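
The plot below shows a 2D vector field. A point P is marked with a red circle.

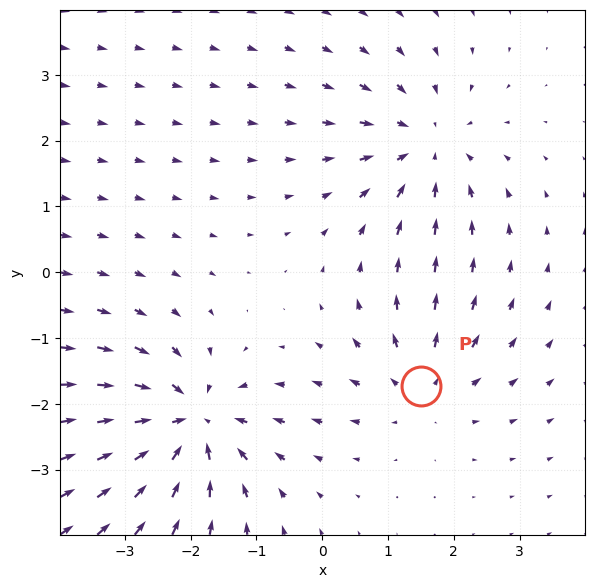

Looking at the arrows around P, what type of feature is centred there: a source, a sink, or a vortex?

source

At P (1.5, -1.7) the arrows spread outward. Divergence about +3, curl ≈0 — positive divergence with near-zero curl is a source.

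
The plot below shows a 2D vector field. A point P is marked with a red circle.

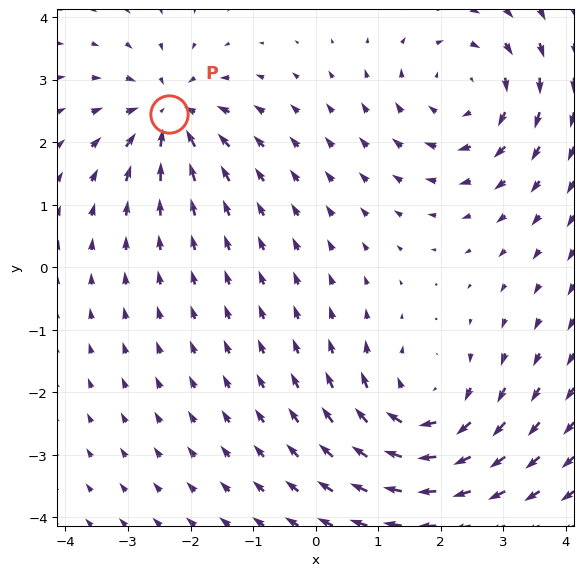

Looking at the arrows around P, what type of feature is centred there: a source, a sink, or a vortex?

sink

At P (-2.3, 2.4) the arrows converge inward. Divergence about -5, curl ≈0 — negative divergence with near-zero curl is a sink.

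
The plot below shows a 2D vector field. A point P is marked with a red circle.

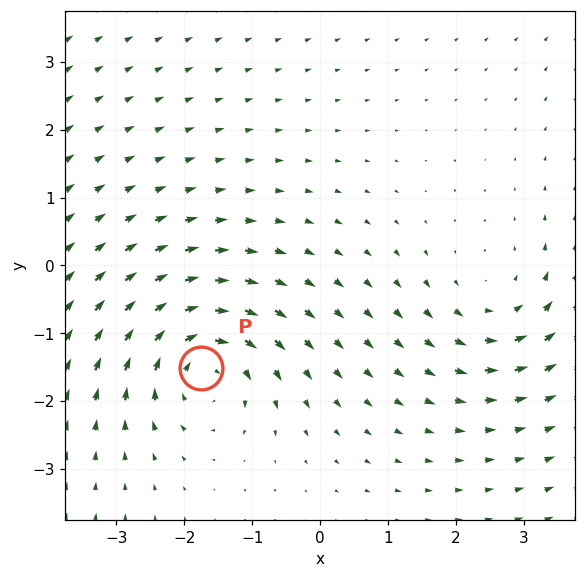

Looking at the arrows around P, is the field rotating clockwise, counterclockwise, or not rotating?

clockwise

Near P at (-1.7, -1.5) the arrows circulate clockwise. The curl (z-component) there is about -4; negative curl means clockwise rotation.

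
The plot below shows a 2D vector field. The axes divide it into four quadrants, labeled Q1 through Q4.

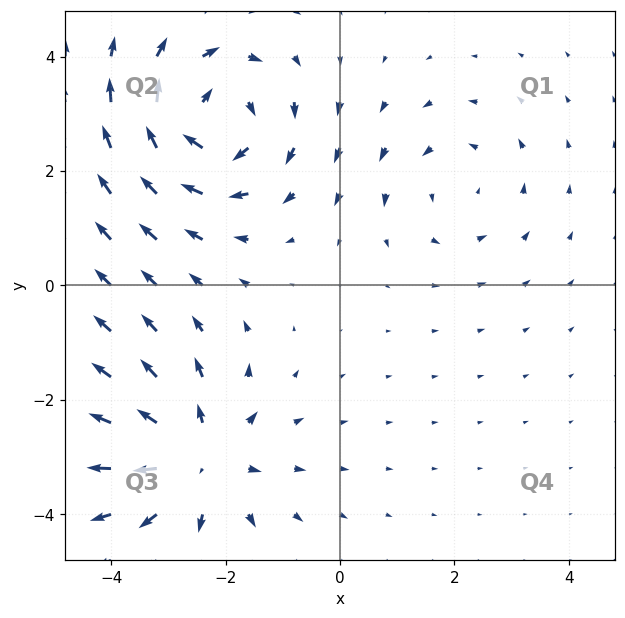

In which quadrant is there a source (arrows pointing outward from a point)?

The source sits at approximately (-2.5, -3.0), which lies in quadrant Q3. The divergence there is about +4, positive as expected for a source.

Q3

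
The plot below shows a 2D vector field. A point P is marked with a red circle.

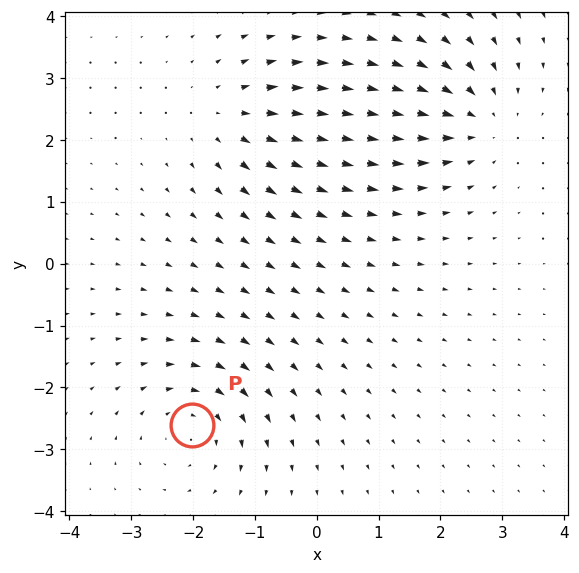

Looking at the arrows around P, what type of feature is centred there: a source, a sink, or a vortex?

vortex

At P (-2.0, -2.6) the arrows circulate clockwise. Divergence ≈0, curl about -4 — near-zero divergence with nonzero curl is a vortex.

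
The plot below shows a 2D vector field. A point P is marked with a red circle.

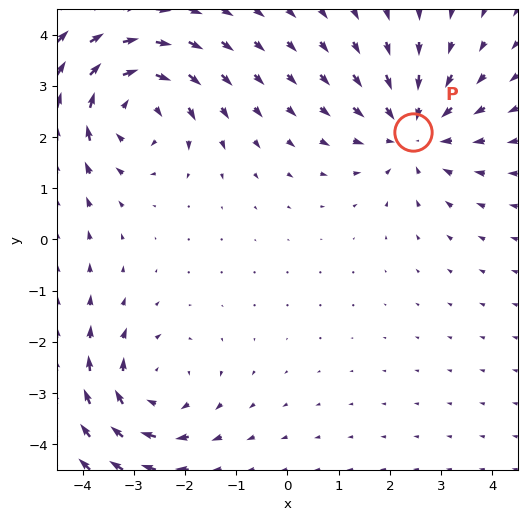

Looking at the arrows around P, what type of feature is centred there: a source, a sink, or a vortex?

At P (2.5, 2.1) the arrows converge inward. Divergence about -4, curl ≈0 — negative divergence with near-zero curl is a sink.

sink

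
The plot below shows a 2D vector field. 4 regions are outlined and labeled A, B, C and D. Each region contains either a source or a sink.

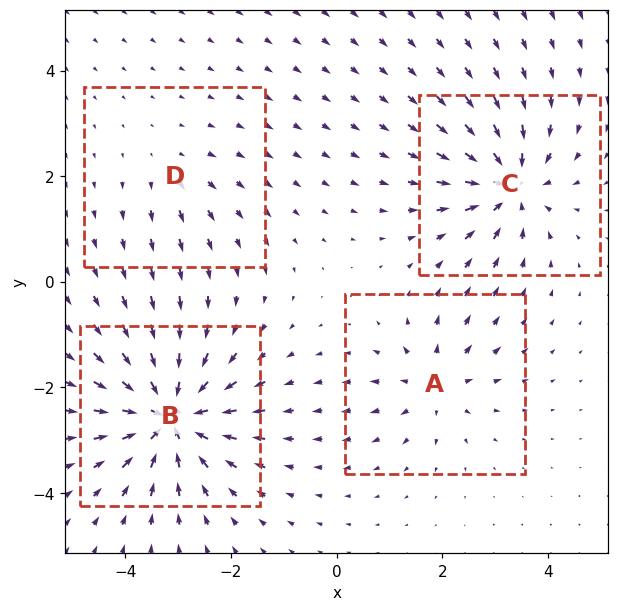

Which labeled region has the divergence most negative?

Divergence at each region's feature centre — A: about +4, B: about -9, C: about -6, D: about +2. Region B is most negative.

B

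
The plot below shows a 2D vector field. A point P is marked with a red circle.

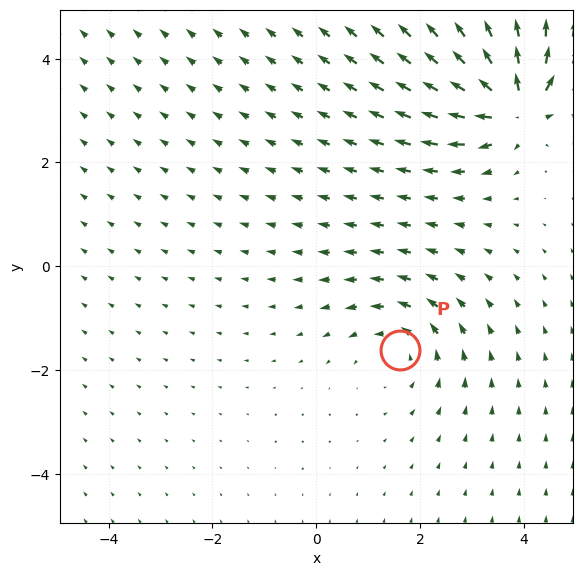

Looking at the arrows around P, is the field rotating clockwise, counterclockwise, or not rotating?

counterclockwise

Near P at (1.6, -1.6) the arrows circulate counterclockwise. The curl (z-component) there is about +3; positive curl means counterclockwise rotation.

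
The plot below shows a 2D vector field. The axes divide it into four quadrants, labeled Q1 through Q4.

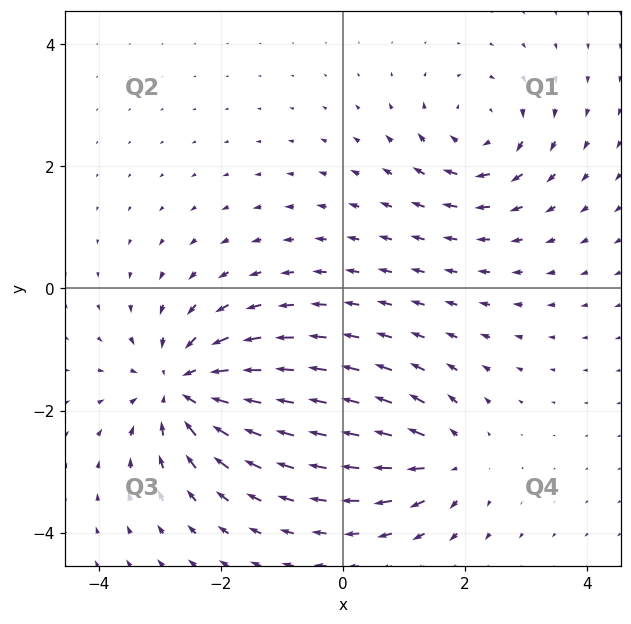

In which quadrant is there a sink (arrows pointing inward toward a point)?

Q3

The sink sits at approximately (-2.6, -1.6), which lies in quadrant Q3. The divergence there is about -5, negative as expected for a sink.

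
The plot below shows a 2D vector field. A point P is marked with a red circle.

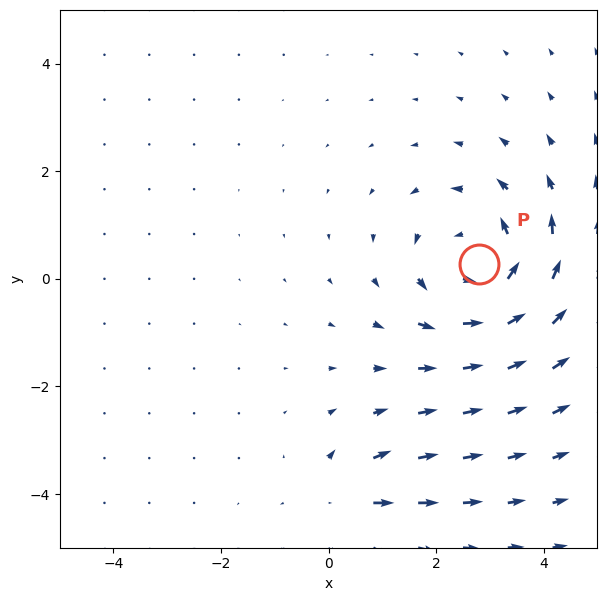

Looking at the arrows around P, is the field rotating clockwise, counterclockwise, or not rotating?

Near P at (2.8, 0.3) the arrows circulate counterclockwise. The curl (z-component) there is about +4; positive curl means counterclockwise rotation.

counterclockwise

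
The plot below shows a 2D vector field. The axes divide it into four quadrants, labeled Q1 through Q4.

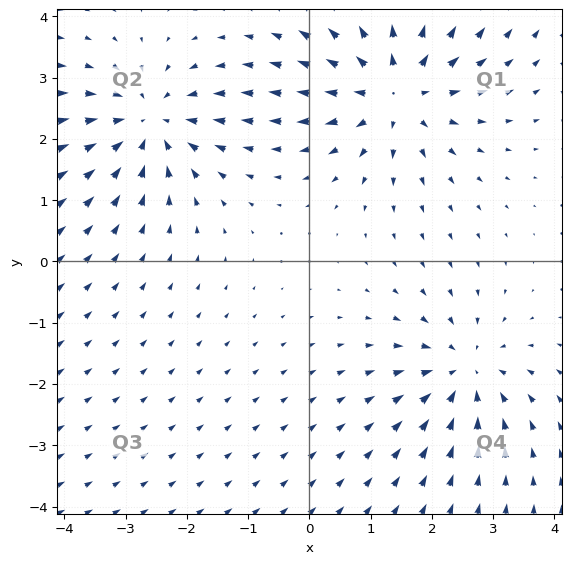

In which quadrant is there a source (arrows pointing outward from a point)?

Q1

The source sits at approximately (1.4, 2.8), which lies in quadrant Q1. The divergence there is about +5, positive as expected for a source.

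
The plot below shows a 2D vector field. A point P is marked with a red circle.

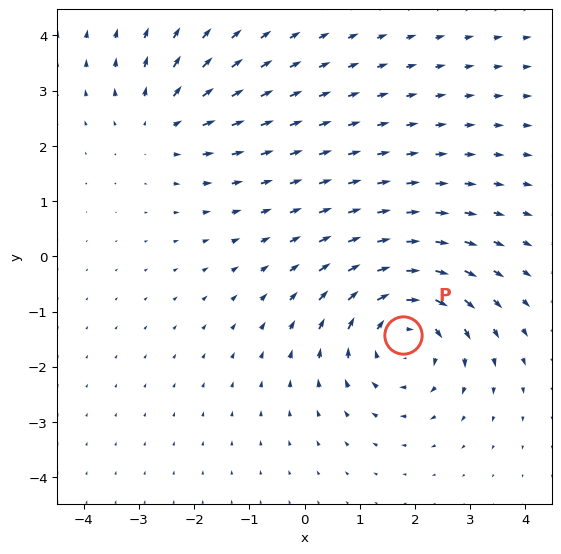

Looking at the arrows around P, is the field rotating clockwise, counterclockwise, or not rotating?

Near P at (1.8, -1.4) the arrows circulate clockwise. The curl (z-component) there is about -4; negative curl means clockwise rotation.

clockwise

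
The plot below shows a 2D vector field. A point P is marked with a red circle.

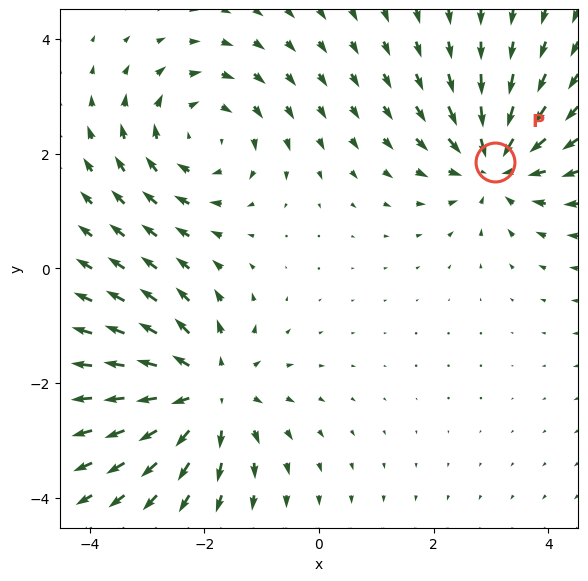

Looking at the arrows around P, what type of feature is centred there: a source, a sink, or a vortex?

At P (3.1, 1.9) the arrows converge inward. Divergence about -5, curl ≈0 — negative divergence with near-zero curl is a sink.

sink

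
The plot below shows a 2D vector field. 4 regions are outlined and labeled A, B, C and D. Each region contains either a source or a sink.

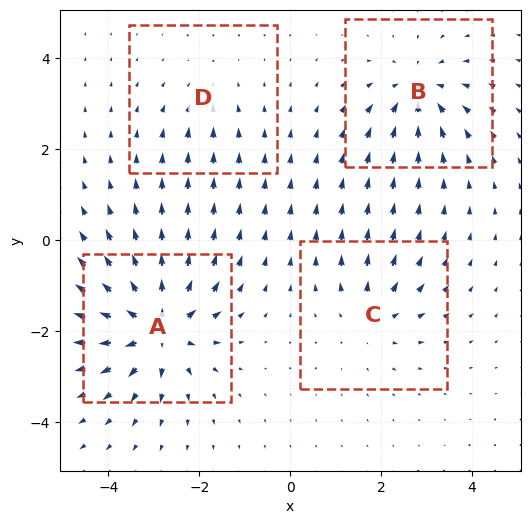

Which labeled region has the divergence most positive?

Divergence at each region's feature centre — A: about +8, B: about -5, C: about +4, D: about -2. Region A is most positive.

A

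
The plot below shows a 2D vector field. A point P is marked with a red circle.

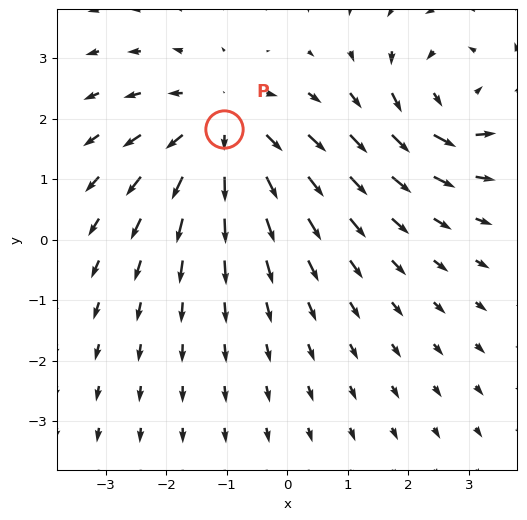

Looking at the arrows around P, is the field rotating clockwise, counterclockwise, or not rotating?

not rotating

Near P at (-1.0, 1.8) the arrows show no circulation. The curl there is ≈0.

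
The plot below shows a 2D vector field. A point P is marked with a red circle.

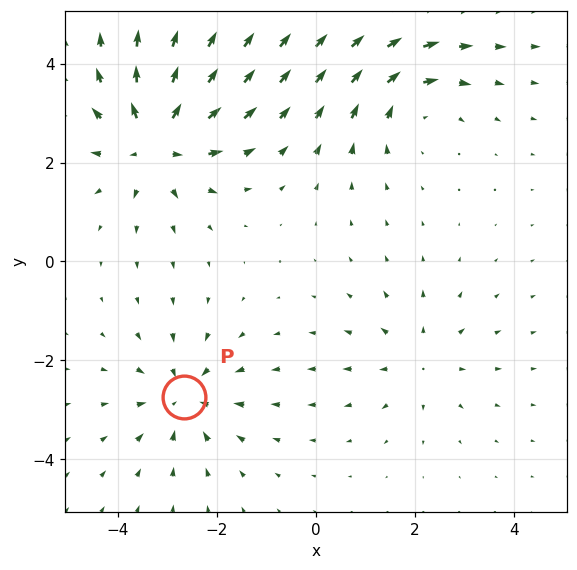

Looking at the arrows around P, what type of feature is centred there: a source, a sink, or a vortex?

At P (-2.7, -2.7) the arrows converge inward. Divergence about -4, curl ≈0 — negative divergence with near-zero curl is a sink.

sink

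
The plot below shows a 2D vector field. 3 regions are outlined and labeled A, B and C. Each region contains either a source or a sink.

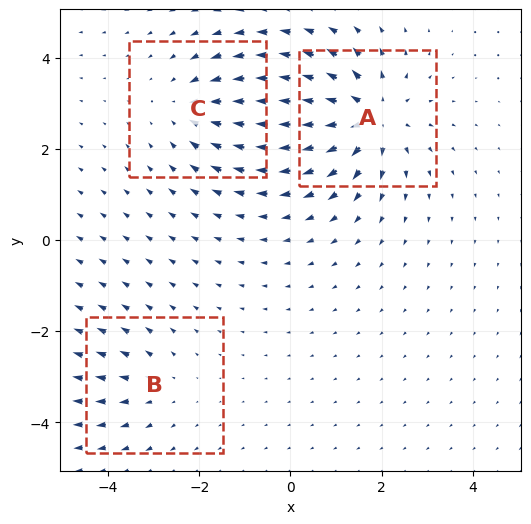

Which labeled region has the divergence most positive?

A

Divergence at each region's feature centre — A: about +5, B: about +2, C: about -3. Region A is most positive.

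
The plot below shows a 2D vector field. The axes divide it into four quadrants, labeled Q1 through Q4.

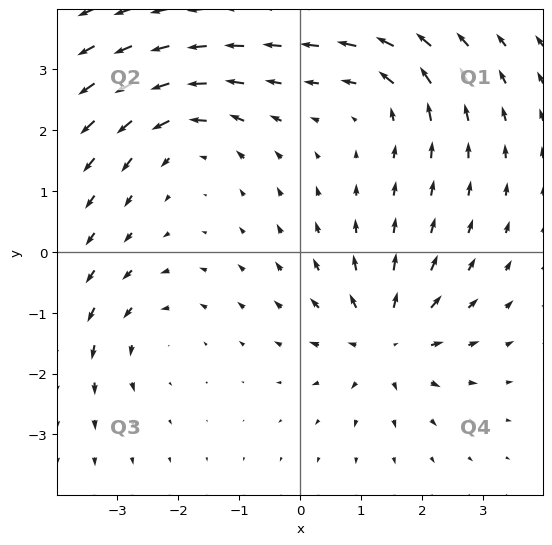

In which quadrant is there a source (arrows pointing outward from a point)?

The source sits at approximately (1.4, -1.5), which lies in quadrant Q4. The divergence there is about +6, positive as expected for a source.

Q4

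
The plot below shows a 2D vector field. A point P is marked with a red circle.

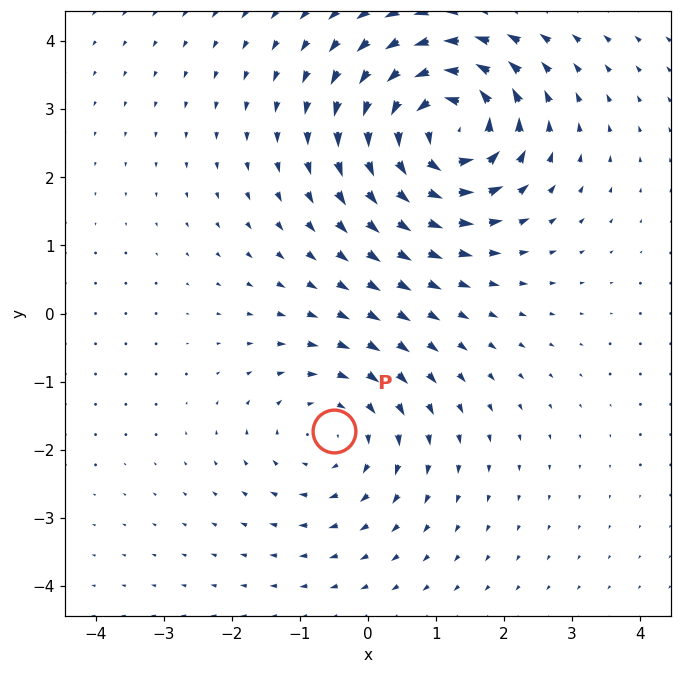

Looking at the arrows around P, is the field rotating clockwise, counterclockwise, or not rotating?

clockwise

Near P at (-0.5, -1.7) the arrows circulate clockwise. The curl (z-component) there is about -3; negative curl means clockwise rotation.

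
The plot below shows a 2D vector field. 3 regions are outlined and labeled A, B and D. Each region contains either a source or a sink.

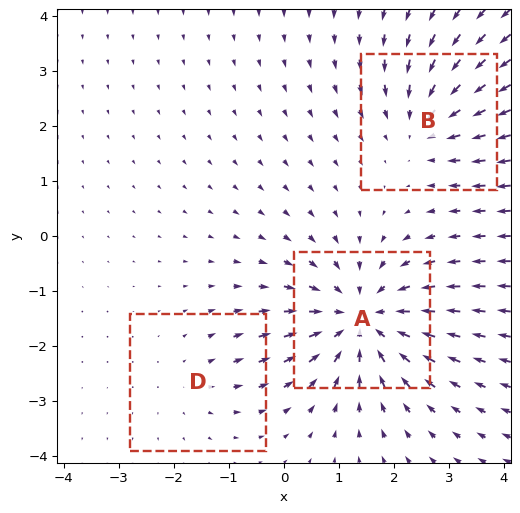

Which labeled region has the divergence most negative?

Divergence at each region's feature centre — A: about -5, B: about -3, D: about +2. Region A is most negative.

A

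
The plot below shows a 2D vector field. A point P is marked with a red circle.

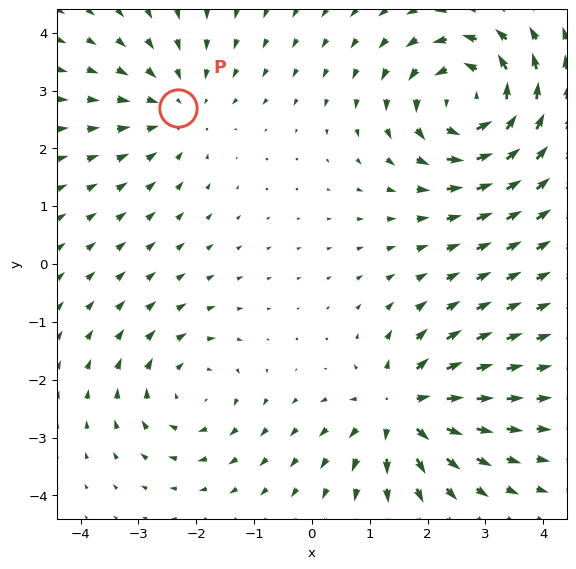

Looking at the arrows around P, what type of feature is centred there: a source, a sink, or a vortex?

At P (-2.3, 2.7) the arrows converge inward. Divergence about -3, curl ≈0 — negative divergence with near-zero curl is a sink.

sink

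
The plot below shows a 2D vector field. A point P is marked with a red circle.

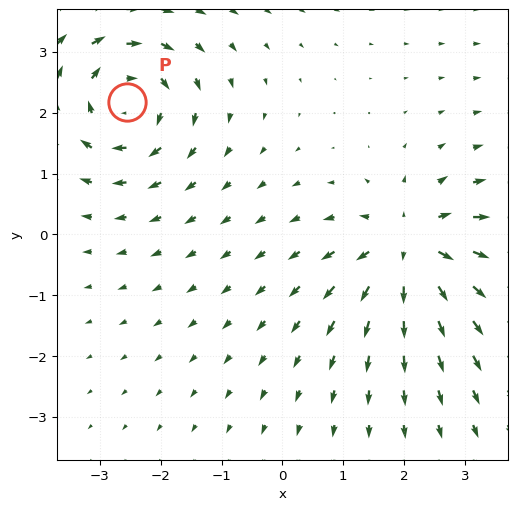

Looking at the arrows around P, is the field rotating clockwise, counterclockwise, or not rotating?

clockwise

Near P at (-2.6, 2.2) the arrows circulate clockwise. The curl (z-component) there is about -4; negative curl means clockwise rotation.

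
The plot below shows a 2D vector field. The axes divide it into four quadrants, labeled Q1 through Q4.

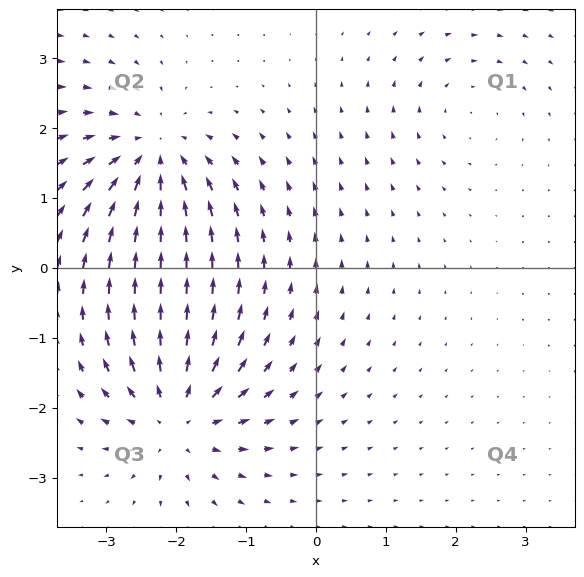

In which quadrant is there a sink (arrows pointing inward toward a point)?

Q2

The sink sits at approximately (-2.3, 1.6), which lies in quadrant Q2. The divergence there is about -6, negative as expected for a sink.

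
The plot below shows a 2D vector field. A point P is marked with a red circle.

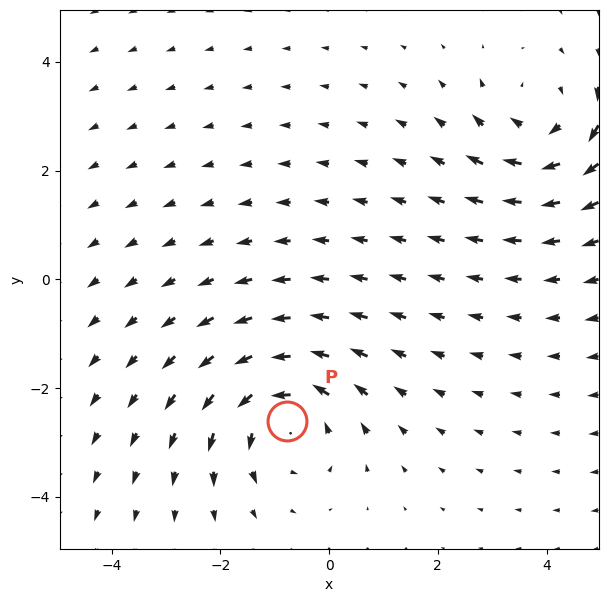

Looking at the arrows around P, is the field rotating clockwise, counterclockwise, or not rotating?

Near P at (-0.8, -2.6) the arrows circulate counterclockwise. The curl (z-component) there is about +4; positive curl means counterclockwise rotation.

counterclockwise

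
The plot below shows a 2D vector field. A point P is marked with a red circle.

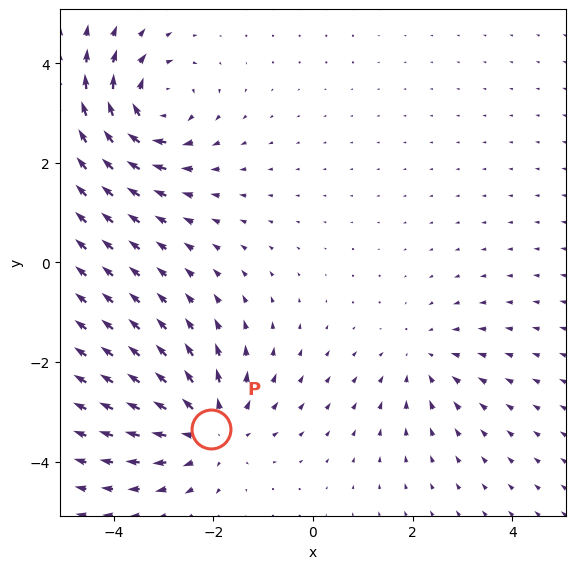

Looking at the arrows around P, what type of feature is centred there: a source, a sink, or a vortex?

source

At P (-2.0, -3.4) the arrows spread outward. Divergence about +4, curl ≈0 — positive divergence with near-zero curl is a source.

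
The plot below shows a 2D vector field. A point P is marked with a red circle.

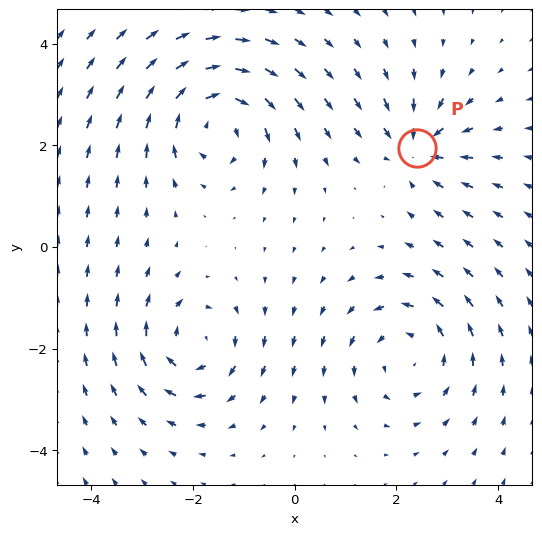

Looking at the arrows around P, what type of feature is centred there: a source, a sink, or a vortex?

sink

At P (2.4, 1.9) the arrows converge inward. Divergence about -4, curl ≈0 — negative divergence with near-zero curl is a sink.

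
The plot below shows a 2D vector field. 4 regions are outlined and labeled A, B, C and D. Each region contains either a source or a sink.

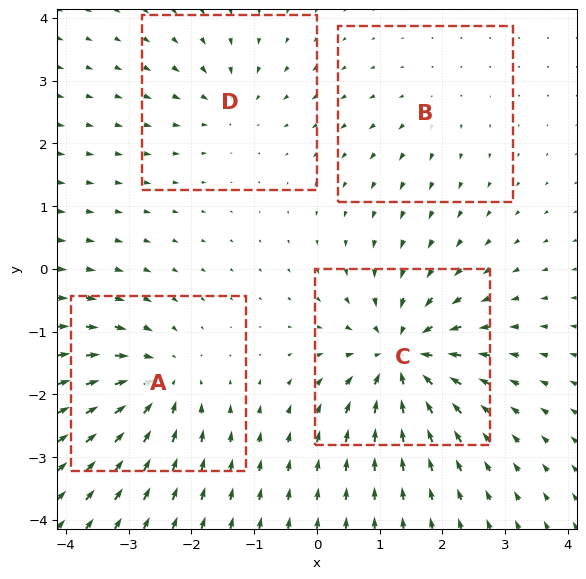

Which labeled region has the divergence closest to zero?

Divergence at each region's feature centre — A: about -6, B: about +3, C: about -9, D: about -4. Region B is closest to zero.

B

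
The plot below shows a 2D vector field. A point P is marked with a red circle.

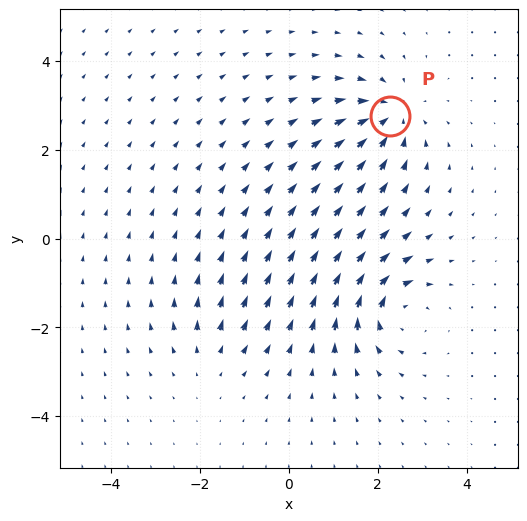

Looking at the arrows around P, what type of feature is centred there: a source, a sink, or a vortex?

sink

At P (2.3, 2.8) the arrows converge inward. Divergence about -6, curl ≈0 — negative divergence with near-zero curl is a sink.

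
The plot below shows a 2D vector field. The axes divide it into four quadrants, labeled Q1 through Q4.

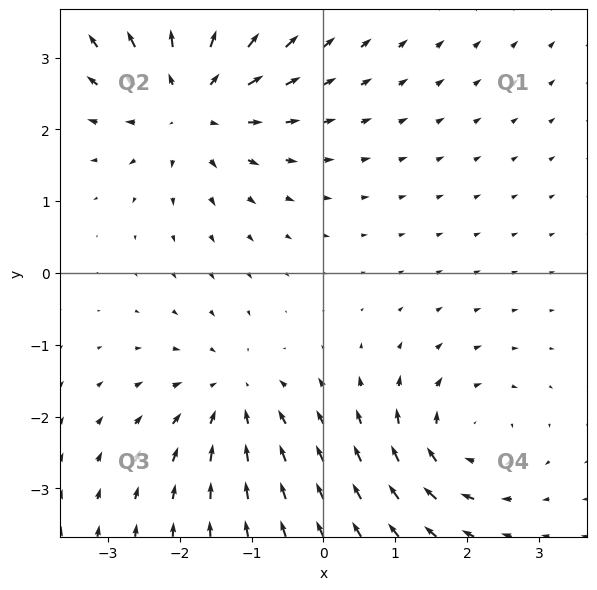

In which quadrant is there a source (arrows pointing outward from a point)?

Q2

The source sits at approximately (-1.8, 2.4), which lies in quadrant Q2. The divergence there is about +4, positive as expected for a source.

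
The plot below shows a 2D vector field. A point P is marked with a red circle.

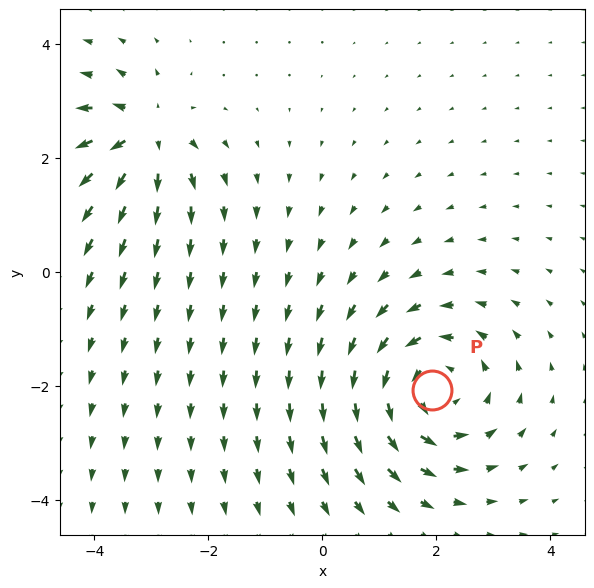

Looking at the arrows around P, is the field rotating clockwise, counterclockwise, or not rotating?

Near P at (1.9, -2.1) the arrows circulate counterclockwise. The curl (z-component) there is about +4; positive curl means counterclockwise rotation.

counterclockwise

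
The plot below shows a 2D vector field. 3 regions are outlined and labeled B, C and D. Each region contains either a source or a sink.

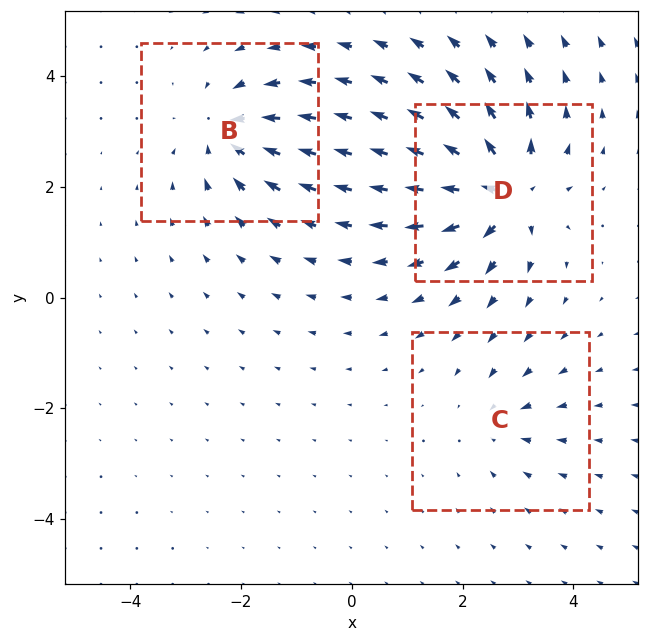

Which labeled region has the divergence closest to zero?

Divergence at each region's feature centre — B: about -4, C: about -2, D: about +6. Region C is closest to zero.

C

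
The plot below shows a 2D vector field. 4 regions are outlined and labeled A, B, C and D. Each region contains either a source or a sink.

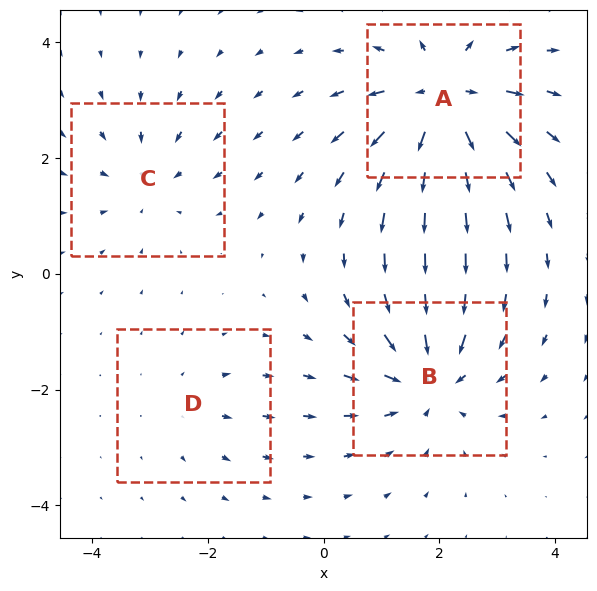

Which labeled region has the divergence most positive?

Divergence at each region's feature centre — A: about +6, B: about -5, C: about -3, D: about +2. Region A is most positive.

A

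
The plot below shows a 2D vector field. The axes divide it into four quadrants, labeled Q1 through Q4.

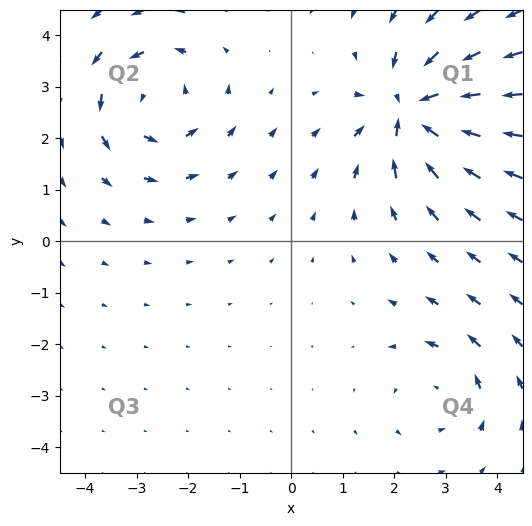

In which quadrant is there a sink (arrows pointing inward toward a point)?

The sink sits at approximately (2.4, 2.5), which lies in quadrant Q1. The divergence there is about -6, negative as expected for a sink.

Q1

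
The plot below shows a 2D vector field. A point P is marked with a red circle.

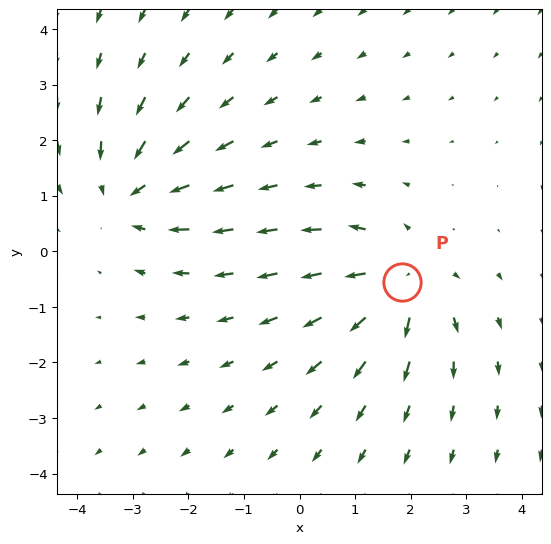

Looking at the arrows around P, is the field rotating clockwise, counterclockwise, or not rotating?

not rotating

Near P at (1.8, -0.6) the arrows show no circulation. The curl there is ≈0.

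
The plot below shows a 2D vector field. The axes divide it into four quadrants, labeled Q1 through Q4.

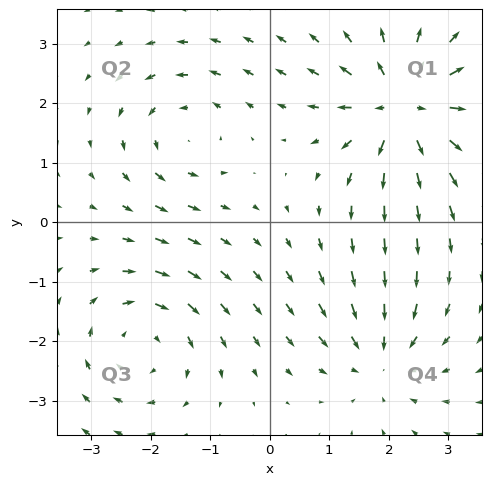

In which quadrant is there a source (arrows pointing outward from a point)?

Q1

The source sits at approximately (2.3, 1.9), which lies in quadrant Q1. The divergence there is about +7, positive as expected for a source.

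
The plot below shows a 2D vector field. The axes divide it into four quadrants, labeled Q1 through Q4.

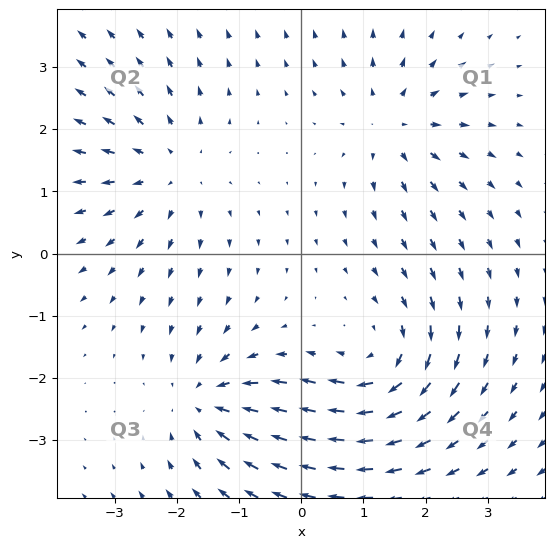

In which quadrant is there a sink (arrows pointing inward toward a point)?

Q3

The sink sits at approximately (-1.5, -2.4), which lies in quadrant Q3. The divergence there is about -5, negative as expected for a sink.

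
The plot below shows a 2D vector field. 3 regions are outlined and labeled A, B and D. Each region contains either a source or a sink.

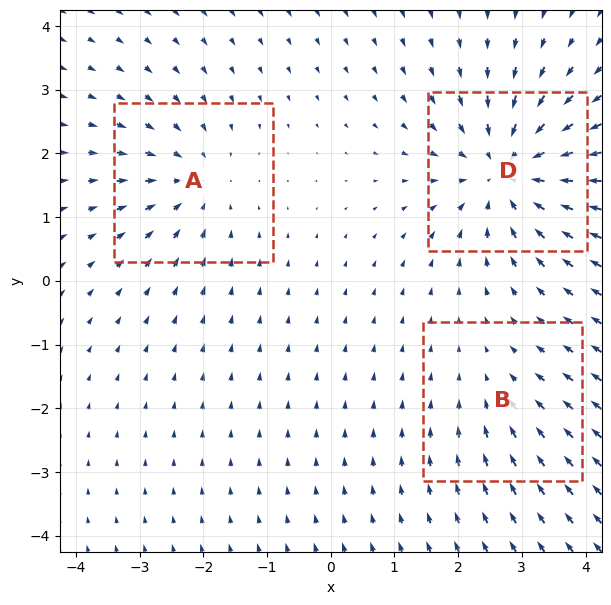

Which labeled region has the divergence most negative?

D

Divergence at each region's feature centre — A: about -3, B: about -2, D: about -5. Region D is most negative.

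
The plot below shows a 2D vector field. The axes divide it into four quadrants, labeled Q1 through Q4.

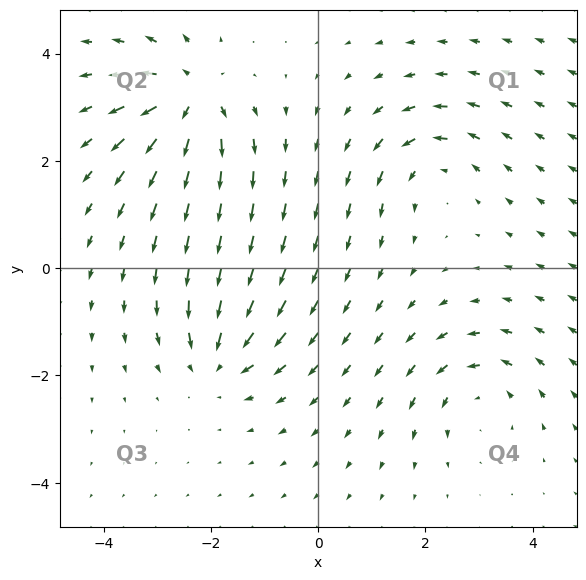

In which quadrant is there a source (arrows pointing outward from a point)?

The source sits at approximately (-2.4, 3.2), which lies in quadrant Q2. The divergence there is about +7, positive as expected for a source.

Q2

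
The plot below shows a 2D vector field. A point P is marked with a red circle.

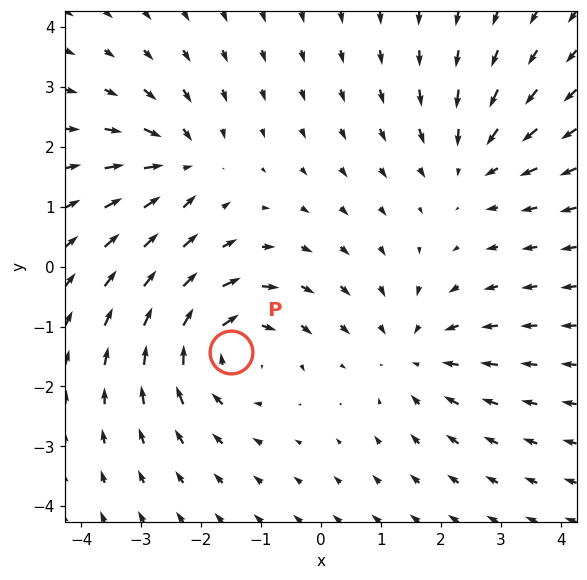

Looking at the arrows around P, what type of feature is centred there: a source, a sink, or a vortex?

At P (-1.5, -1.4) the arrows circulate clockwise. Divergence ≈0, curl about -4 — near-zero divergence with nonzero curl is a vortex.

vortex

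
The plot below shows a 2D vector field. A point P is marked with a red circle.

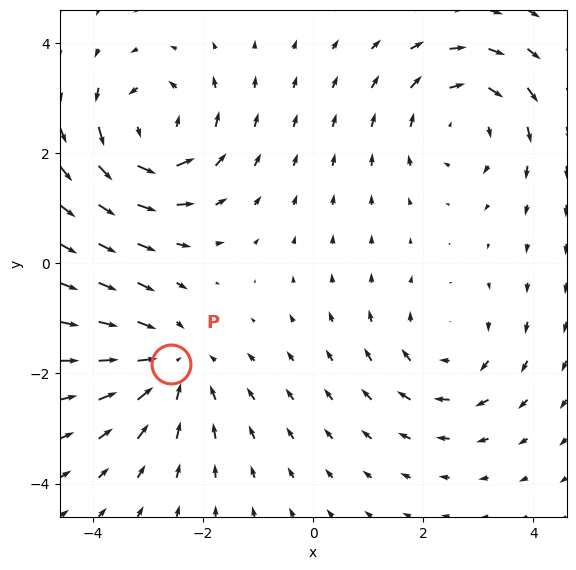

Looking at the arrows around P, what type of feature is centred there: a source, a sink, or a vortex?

sink

At P (-2.6, -1.8) the arrows converge inward. Divergence about -4, curl ≈0 — negative divergence with near-zero curl is a sink.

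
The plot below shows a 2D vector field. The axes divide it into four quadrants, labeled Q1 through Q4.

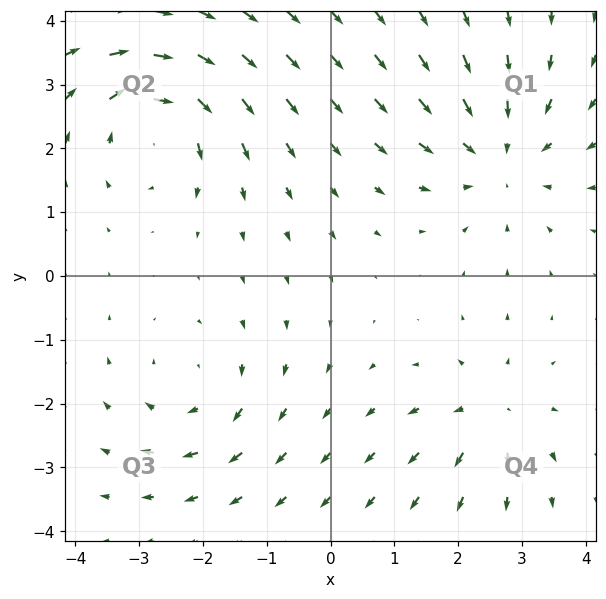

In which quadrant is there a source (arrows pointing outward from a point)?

The source sits at approximately (2.5, -2.1), which lies in quadrant Q4. The divergence there is about +4, positive as expected for a source.

Q4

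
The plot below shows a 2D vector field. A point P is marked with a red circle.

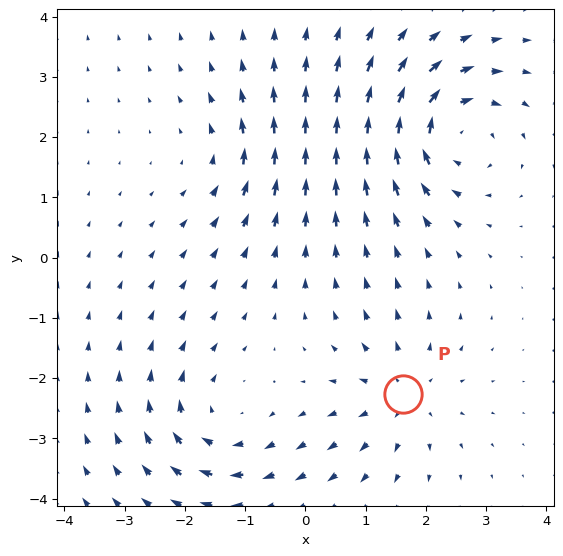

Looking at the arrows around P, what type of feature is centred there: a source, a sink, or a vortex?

source

At P (1.6, -2.3) the arrows spread outward. Divergence about +4, curl ≈0 — positive divergence with near-zero curl is a source.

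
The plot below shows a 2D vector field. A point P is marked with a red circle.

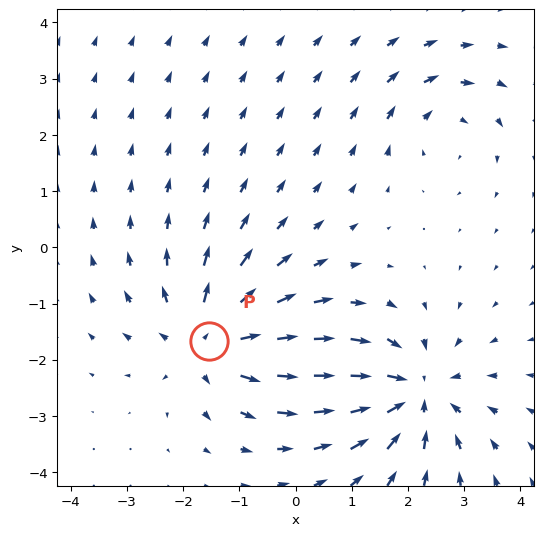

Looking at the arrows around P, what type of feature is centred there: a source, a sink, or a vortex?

At P (-1.5, -1.7) the arrows spread outward. Divergence about +5, curl ≈0 — positive divergence with near-zero curl is a source.

source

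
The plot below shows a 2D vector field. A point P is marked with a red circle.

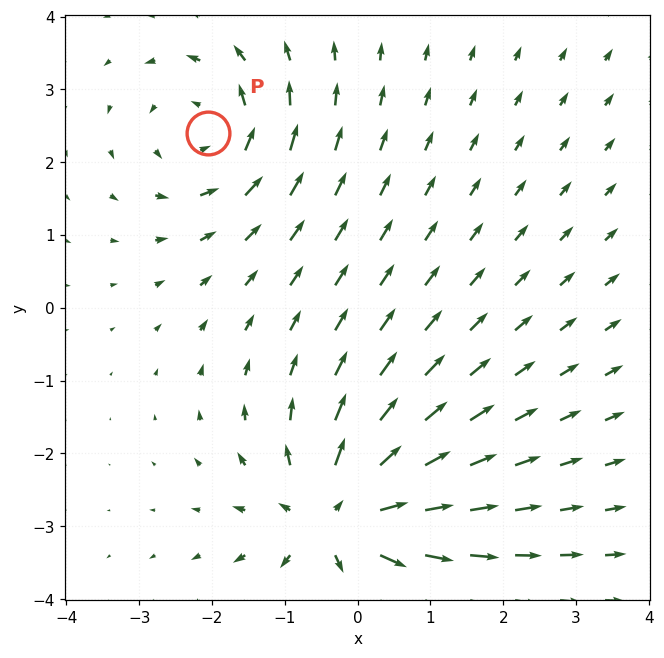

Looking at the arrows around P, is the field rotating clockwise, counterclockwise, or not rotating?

counterclockwise

Near P at (-2.1, 2.4) the arrows circulate counterclockwise. The curl (z-component) there is about +4; positive curl means counterclockwise rotation.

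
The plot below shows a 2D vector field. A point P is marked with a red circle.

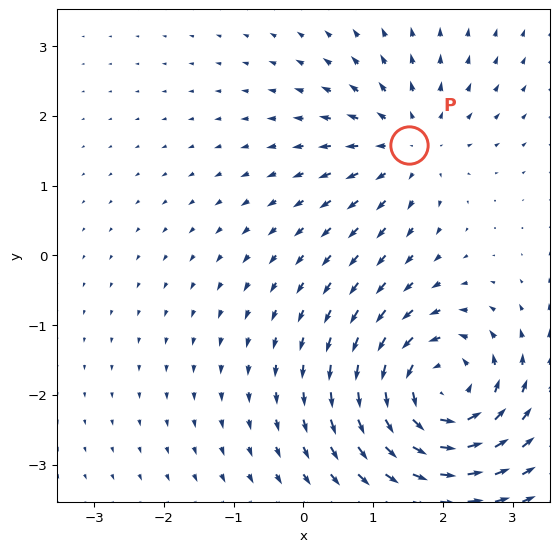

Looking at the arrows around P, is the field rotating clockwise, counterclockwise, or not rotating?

Near P at (1.5, 1.6) the arrows show no circulation. The curl there is ≈0.

not rotating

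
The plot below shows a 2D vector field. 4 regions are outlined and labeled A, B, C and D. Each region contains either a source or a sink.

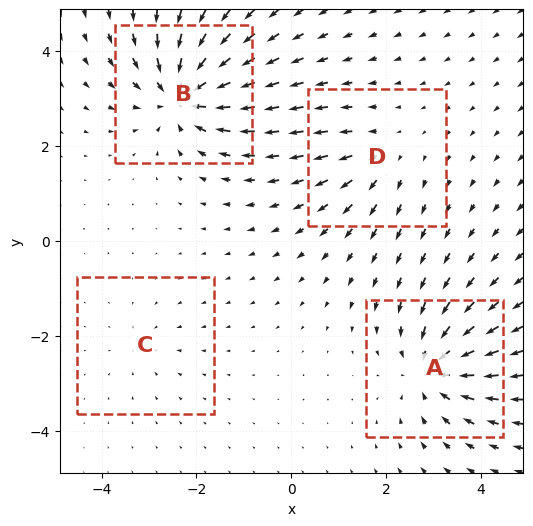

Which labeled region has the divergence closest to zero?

Divergence at each region's feature centre — A: about -6, B: about -8, C: about -2, D: about +4. Region C is closest to zero.

C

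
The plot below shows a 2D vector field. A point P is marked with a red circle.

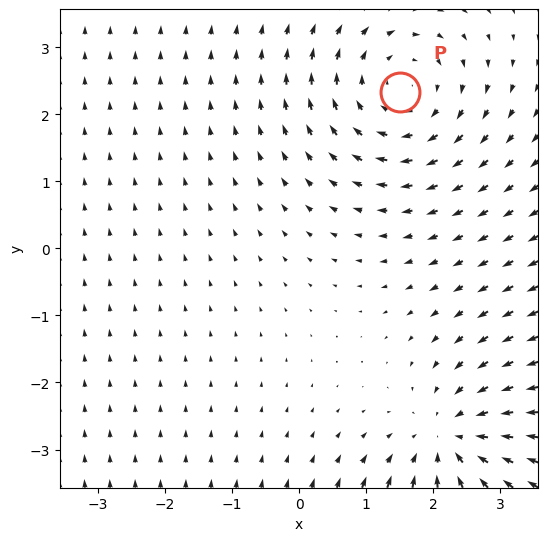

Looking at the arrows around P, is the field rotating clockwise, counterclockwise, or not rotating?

clockwise

Near P at (1.5, 2.3) the arrows circulate clockwise. The curl (z-component) there is about -3; negative curl means clockwise rotation.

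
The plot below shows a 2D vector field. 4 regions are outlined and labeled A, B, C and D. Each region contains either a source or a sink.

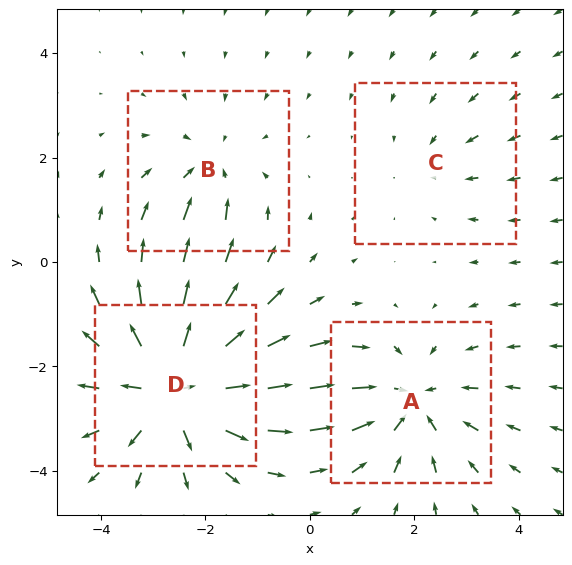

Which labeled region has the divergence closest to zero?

Divergence at each region's feature centre — A: about -4, B: about -3, C: about -2, D: about +7. Region C is closest to zero.

C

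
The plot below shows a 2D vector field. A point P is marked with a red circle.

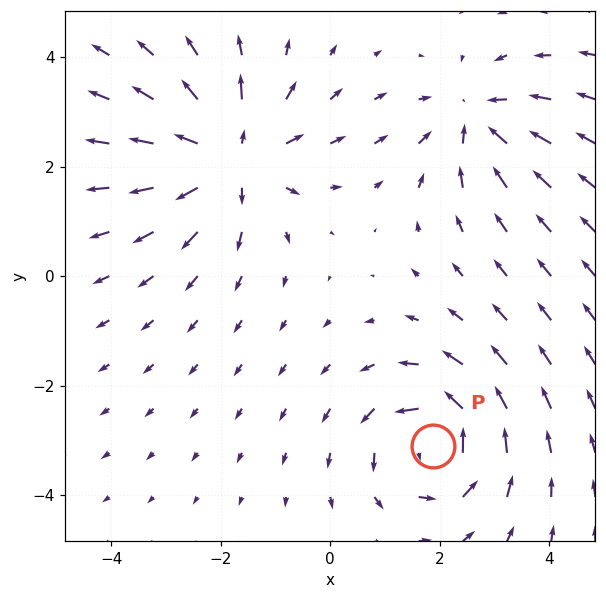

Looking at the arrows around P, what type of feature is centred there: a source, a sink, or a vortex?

vortex

At P (1.9, -3.1) the arrows circulate counterclockwise. Divergence ≈0, curl about +5 — near-zero divergence with nonzero curl is a vortex.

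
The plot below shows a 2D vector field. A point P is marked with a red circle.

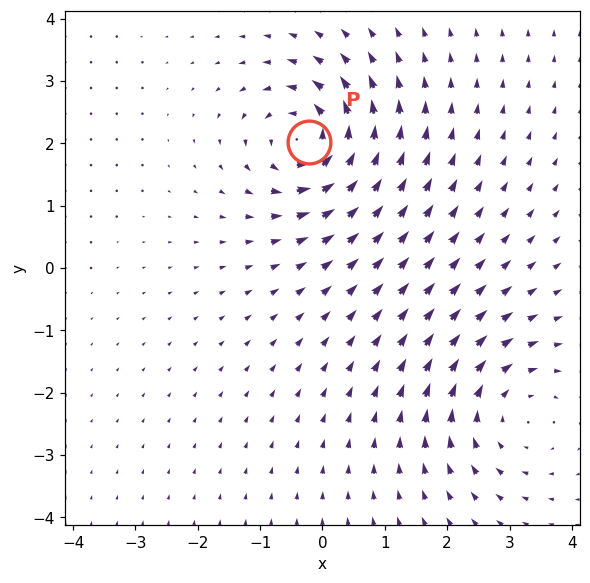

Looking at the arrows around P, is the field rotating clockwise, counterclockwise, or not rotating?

counterclockwise

Near P at (-0.2, 2.0) the arrows circulate counterclockwise. The curl (z-component) there is about +6; positive curl means counterclockwise rotation.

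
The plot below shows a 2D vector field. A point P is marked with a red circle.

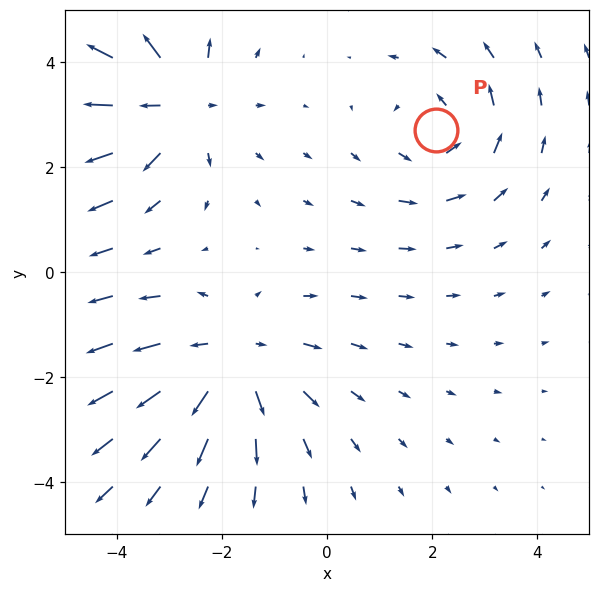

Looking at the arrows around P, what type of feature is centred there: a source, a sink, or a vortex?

At P (2.1, 2.7) the arrows circulate counterclockwise. Divergence ≈0, curl about +3 — near-zero divergence with nonzero curl is a vortex.

vortex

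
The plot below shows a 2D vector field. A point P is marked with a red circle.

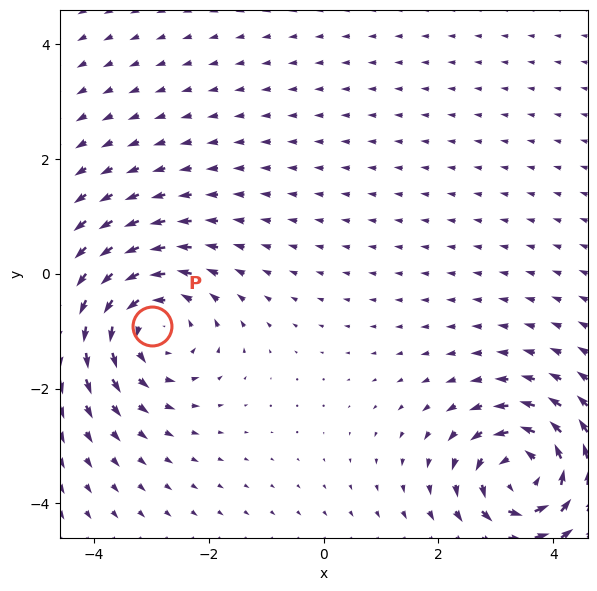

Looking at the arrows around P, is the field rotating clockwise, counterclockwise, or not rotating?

counterclockwise

Near P at (-3.0, -0.9) the arrows circulate counterclockwise. The curl (z-component) there is about +4; positive curl means counterclockwise rotation.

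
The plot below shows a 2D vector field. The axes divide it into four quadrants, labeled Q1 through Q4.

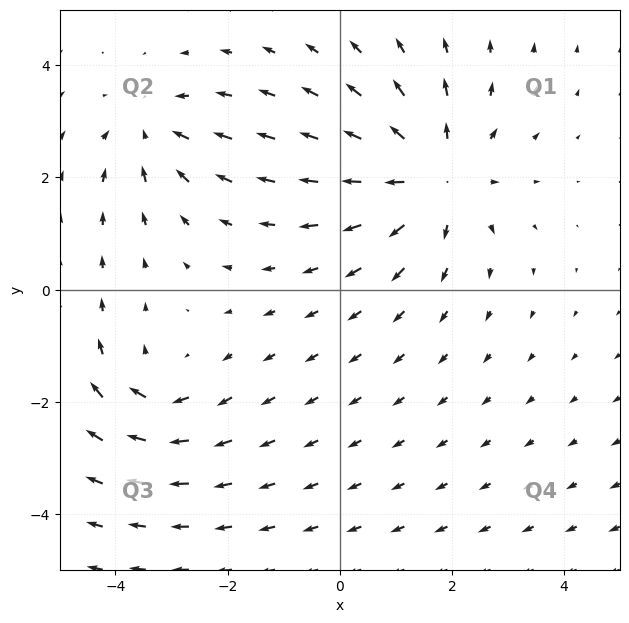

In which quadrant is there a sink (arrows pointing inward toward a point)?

The sink sits at approximately (-3.4, 2.8), which lies in quadrant Q2. The divergence there is about -3, negative as expected for a sink.

Q2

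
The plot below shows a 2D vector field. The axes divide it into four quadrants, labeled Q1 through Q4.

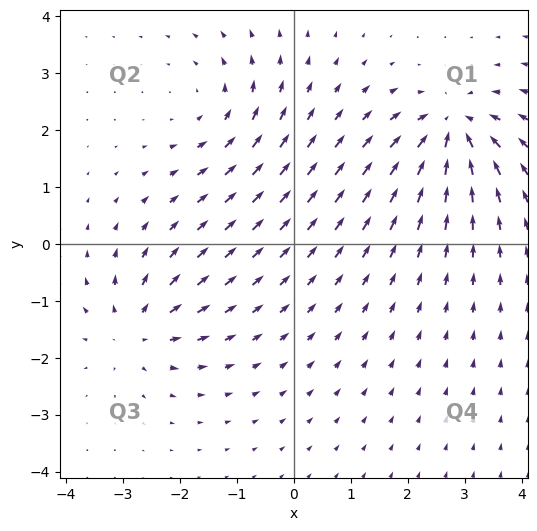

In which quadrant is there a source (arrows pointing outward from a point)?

Q3

The source sits at approximately (-2.8, -1.5), which lies in quadrant Q3. The divergence there is about +5, positive as expected for a source.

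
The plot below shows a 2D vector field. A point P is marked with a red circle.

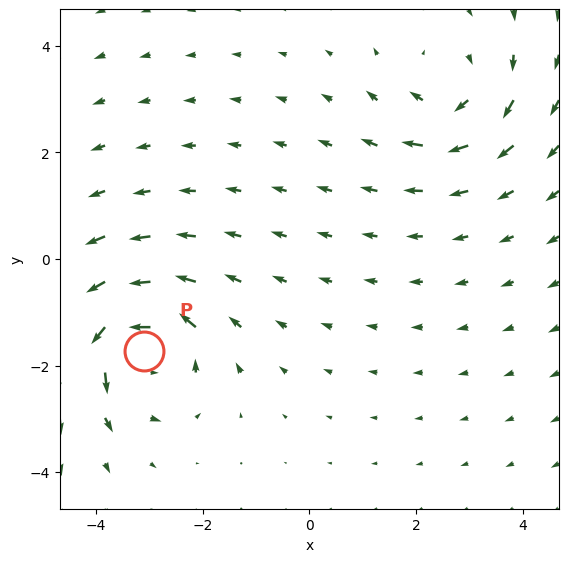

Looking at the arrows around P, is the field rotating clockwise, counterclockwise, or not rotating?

counterclockwise

Near P at (-3.1, -1.7) the arrows circulate counterclockwise. The curl (z-component) there is about +7; positive curl means counterclockwise rotation.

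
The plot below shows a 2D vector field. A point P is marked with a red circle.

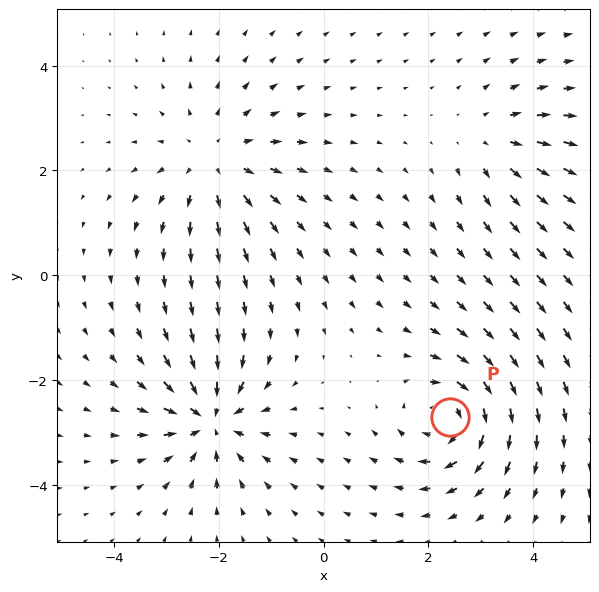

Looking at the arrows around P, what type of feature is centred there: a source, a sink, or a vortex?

vortex

At P (2.4, -2.7) the arrows circulate clockwise. Divergence ≈0, curl about -6 — near-zero divergence with nonzero curl is a vortex.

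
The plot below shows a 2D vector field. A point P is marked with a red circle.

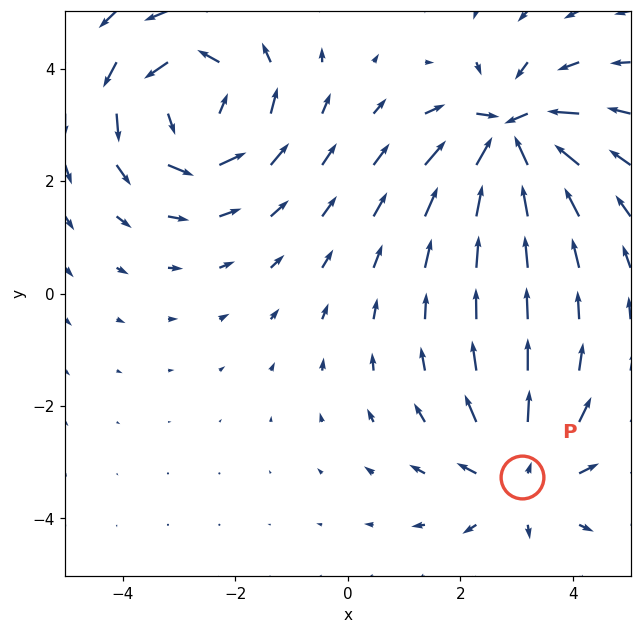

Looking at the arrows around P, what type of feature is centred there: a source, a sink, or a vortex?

source

At P (3.1, -3.3) the arrows spread outward. Divergence about +3, curl ≈0 — positive divergence with near-zero curl is a source.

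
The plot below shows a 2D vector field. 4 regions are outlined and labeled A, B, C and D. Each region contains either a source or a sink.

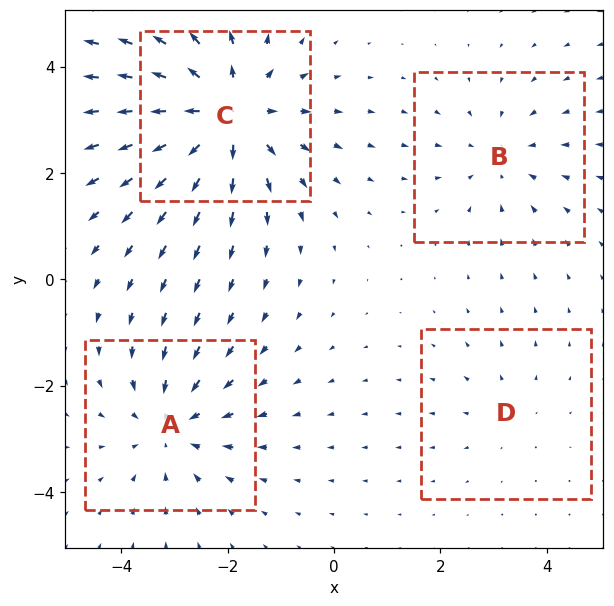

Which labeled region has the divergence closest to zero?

D

Divergence at each region's feature centre — A: about -4, B: about -3, C: about +6, D: about +2. Region D is closest to zero.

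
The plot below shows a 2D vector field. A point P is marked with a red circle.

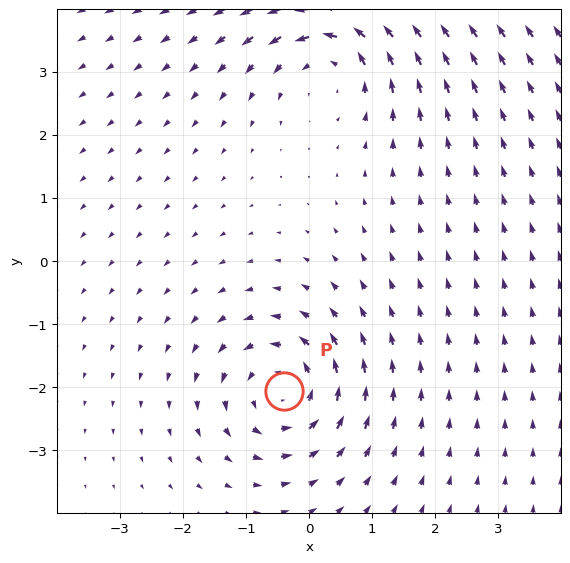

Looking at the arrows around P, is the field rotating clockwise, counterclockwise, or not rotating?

counterclockwise

Near P at (-0.4, -2.1) the arrows circulate counterclockwise. The curl (z-component) there is about +5; positive curl means counterclockwise rotation.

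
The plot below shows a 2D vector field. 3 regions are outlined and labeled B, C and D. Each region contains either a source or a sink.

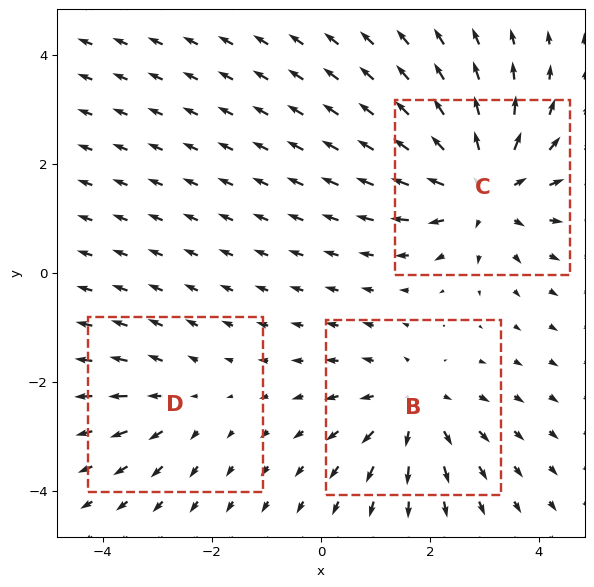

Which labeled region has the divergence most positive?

C

Divergence at each region's feature centre — B: about +3, C: about +5, D: about +2. Region C is most positive.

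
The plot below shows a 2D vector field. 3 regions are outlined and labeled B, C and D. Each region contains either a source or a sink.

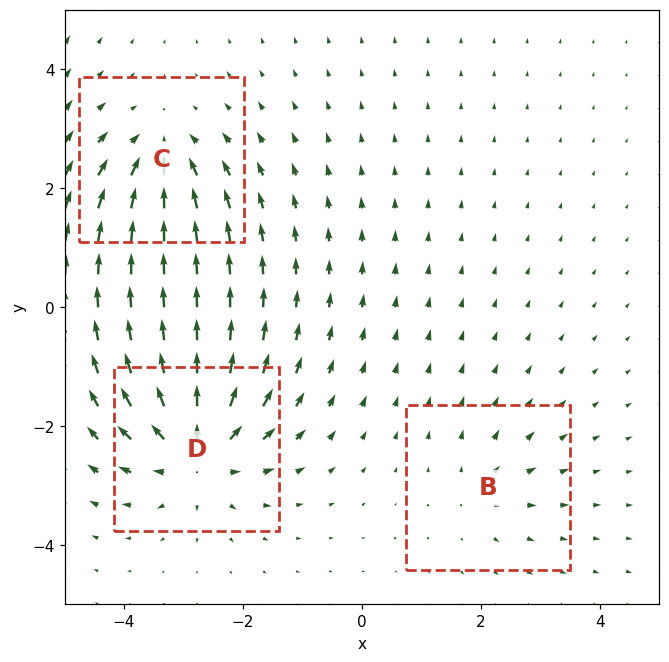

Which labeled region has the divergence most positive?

Divergence at each region's feature centre — B: about +2, C: about -4, D: about +5. Region D is most positive.

D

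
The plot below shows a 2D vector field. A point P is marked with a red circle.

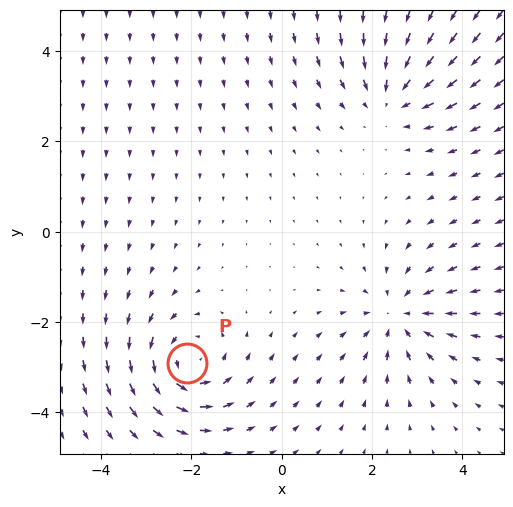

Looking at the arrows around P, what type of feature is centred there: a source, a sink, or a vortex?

vortex

At P (-2.1, -2.9) the arrows circulate counterclockwise. Divergence ≈0, curl about +4 — near-zero divergence with nonzero curl is a vortex.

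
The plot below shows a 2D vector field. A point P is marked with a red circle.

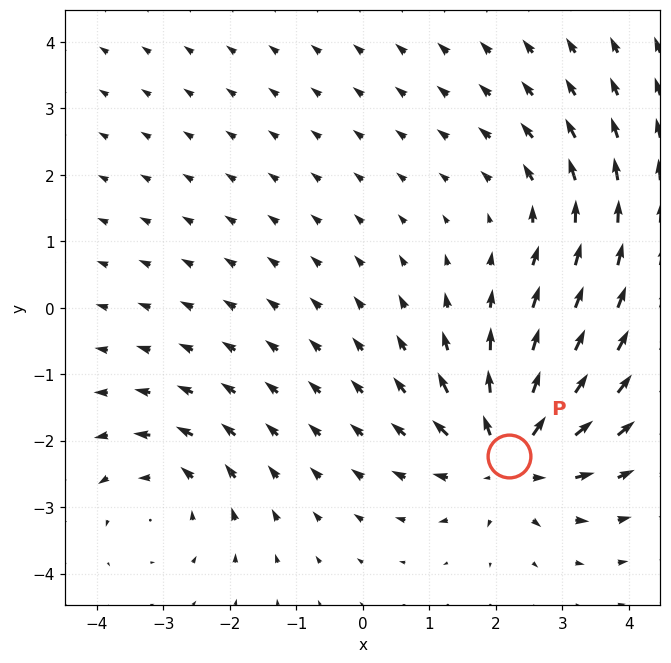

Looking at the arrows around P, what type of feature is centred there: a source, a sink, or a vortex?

source

At P (2.2, -2.2) the arrows spread outward. Divergence about +6, curl ≈0 — positive divergence with near-zero curl is a source.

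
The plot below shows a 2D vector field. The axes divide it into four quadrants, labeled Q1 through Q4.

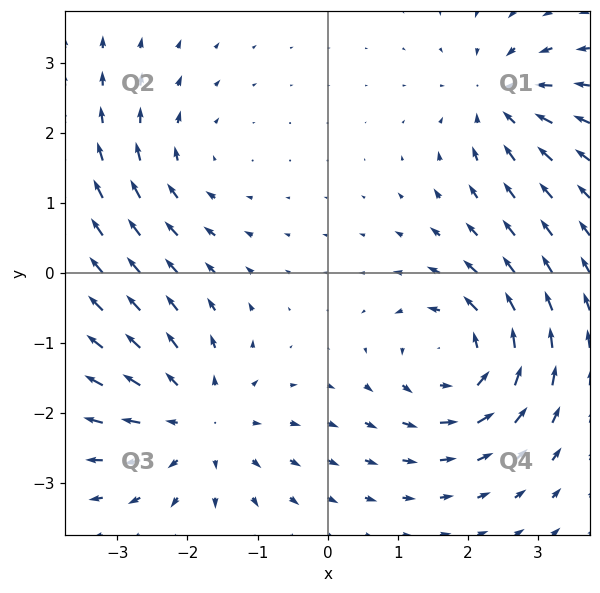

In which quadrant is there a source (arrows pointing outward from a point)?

The source sits at approximately (-1.9, -2.1), which lies in quadrant Q3. The divergence there is about +4, positive as expected for a source.

Q3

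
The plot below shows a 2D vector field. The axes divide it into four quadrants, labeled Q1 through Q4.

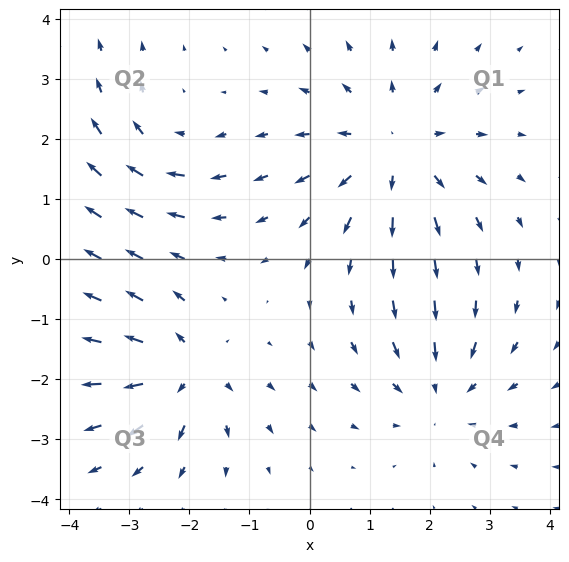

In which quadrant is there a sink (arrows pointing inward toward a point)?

The sink sits at approximately (2.2, -2.2), which lies in quadrant Q4. The divergence there is about -3, negative as expected for a sink.

Q4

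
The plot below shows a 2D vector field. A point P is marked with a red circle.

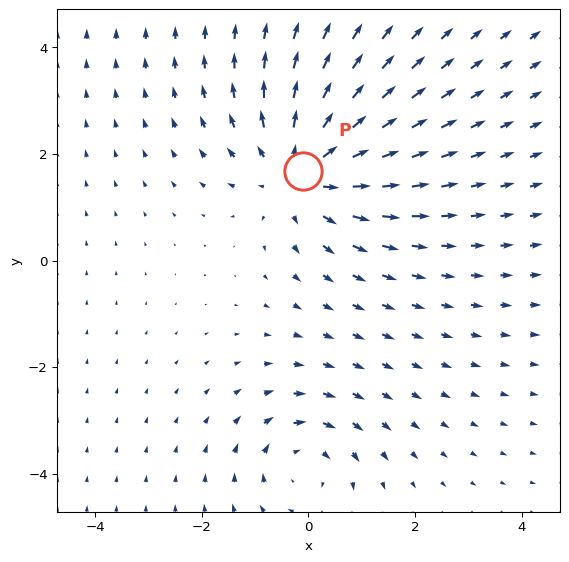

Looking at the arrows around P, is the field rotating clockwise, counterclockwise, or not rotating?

Near P at (-0.1, 1.7) the arrows show no circulation. The curl there is ≈0.

not rotating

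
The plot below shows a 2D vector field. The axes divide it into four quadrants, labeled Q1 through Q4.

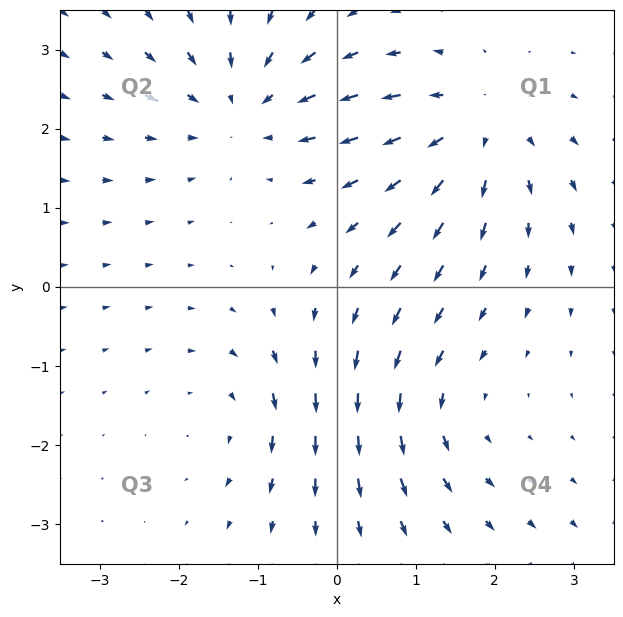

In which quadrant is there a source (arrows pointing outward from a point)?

The source sits at approximately (1.7, 2.0), which lies in quadrant Q1. The divergence there is about +4, positive as expected for a source.

Q1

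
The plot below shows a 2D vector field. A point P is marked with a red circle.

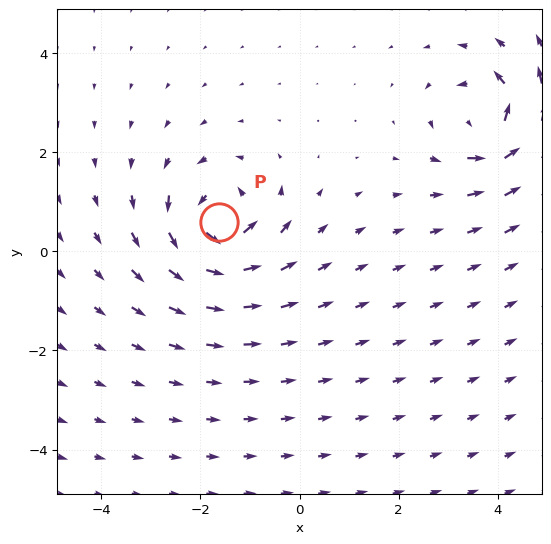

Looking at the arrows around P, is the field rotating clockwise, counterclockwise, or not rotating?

counterclockwise

Near P at (-1.6, 0.6) the arrows circulate counterclockwise. The curl (z-component) there is about +7; positive curl means counterclockwise rotation.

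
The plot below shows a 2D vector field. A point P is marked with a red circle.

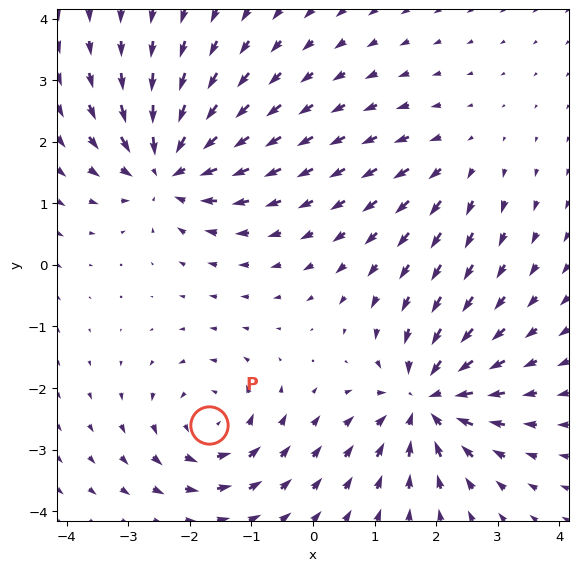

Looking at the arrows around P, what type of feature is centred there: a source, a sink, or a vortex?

At P (-1.7, -2.6) the arrows circulate counterclockwise. Divergence ≈0, curl about +5 — near-zero divergence with nonzero curl is a vortex.

vortex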